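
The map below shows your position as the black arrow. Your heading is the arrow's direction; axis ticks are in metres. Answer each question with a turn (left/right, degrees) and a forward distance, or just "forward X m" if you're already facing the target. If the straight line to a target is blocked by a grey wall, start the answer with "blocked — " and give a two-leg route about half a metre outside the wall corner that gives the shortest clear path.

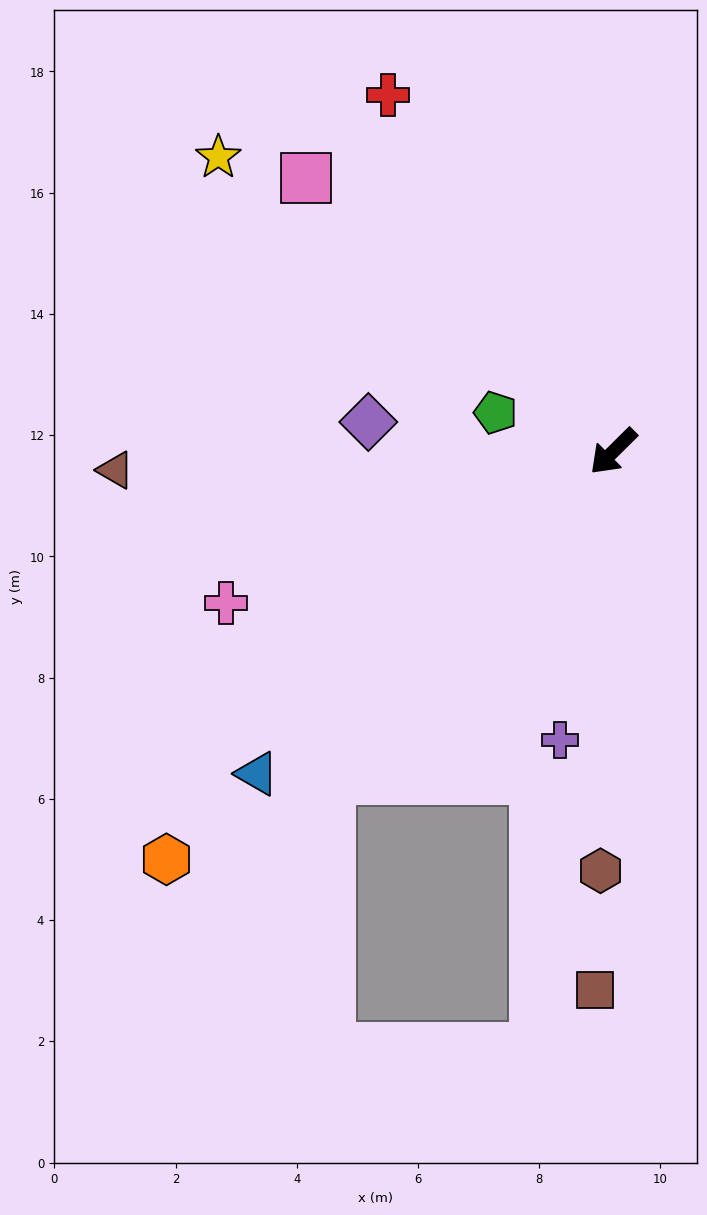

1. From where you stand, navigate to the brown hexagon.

turn left 44°, forward 6.9 m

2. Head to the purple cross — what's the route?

turn left 35°, forward 4.8 m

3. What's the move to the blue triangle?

turn right 3°, forward 7.9 m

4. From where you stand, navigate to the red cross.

turn right 102°, forward 7.0 m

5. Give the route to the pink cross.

turn right 23°, forward 6.9 m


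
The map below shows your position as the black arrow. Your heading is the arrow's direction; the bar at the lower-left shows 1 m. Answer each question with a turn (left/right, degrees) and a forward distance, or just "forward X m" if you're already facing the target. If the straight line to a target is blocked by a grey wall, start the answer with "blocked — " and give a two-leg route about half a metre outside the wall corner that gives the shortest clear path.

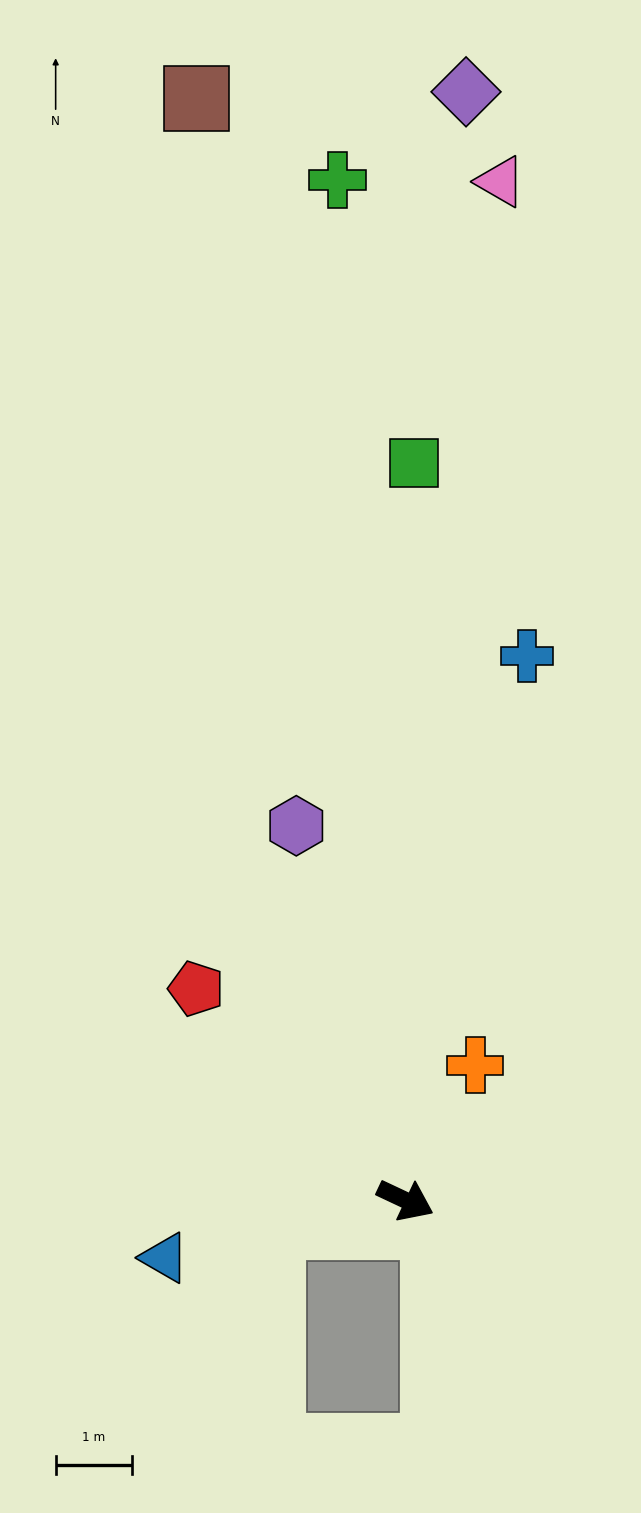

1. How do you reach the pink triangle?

turn left 110°, forward 13.3 m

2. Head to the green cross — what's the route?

turn left 119°, forward 13.3 m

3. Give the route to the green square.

turn left 115°, forward 9.6 m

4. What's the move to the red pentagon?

turn left 160°, forward 3.9 m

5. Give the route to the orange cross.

turn left 88°, forward 2.0 m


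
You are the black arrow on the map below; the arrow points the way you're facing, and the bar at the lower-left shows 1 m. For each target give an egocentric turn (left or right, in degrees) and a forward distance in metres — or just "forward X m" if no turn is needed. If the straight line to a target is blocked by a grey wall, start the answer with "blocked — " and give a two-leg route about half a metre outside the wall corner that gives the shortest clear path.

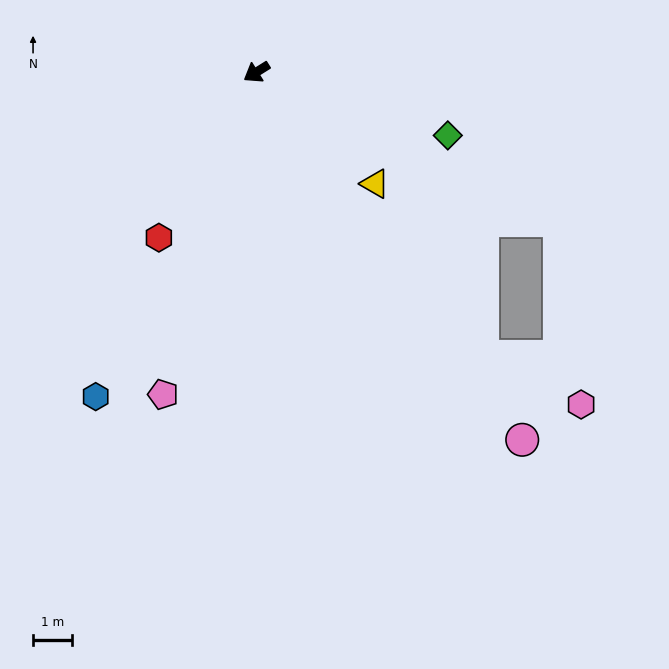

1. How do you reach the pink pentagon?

turn left 42°, forward 8.6 m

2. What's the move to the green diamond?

turn left 130°, forward 5.2 m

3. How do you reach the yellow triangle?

turn left 105°, forward 4.2 m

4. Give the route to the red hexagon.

turn left 27°, forward 4.9 m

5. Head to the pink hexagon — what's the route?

blocked — turn left 96°, forward 9.3 m, then turn left 26°, forward 2.8 m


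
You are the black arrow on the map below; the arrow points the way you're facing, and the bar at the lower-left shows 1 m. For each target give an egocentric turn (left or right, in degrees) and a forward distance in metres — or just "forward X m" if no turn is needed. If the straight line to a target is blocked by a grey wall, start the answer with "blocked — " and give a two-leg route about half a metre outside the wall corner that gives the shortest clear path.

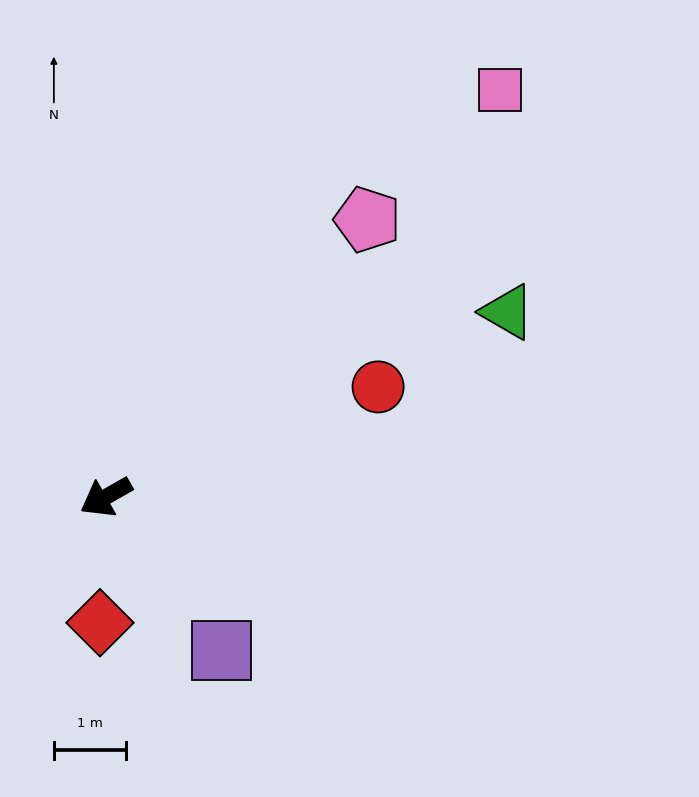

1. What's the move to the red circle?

turn left 172°, forward 4.1 m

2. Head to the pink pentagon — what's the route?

turn right 163°, forward 5.3 m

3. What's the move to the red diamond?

turn left 58°, forward 1.7 m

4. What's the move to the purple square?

turn left 97°, forward 2.7 m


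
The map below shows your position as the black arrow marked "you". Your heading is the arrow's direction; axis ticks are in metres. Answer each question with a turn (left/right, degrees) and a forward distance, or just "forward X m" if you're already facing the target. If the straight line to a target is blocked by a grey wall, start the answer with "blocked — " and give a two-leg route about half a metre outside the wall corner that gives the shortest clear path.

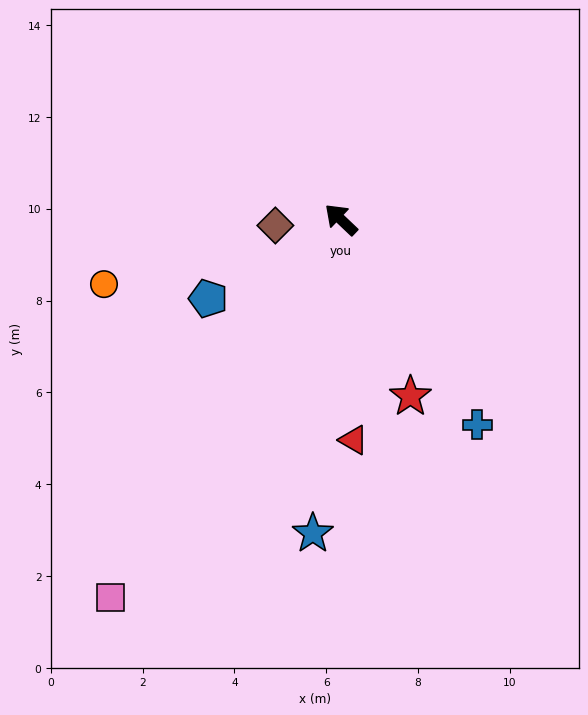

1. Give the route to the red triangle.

turn left 137°, forward 4.8 m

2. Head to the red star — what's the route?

turn left 155°, forward 4.1 m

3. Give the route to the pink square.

turn left 102°, forward 9.6 m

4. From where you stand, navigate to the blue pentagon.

turn left 74°, forward 3.4 m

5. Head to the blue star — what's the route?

turn left 128°, forward 6.9 m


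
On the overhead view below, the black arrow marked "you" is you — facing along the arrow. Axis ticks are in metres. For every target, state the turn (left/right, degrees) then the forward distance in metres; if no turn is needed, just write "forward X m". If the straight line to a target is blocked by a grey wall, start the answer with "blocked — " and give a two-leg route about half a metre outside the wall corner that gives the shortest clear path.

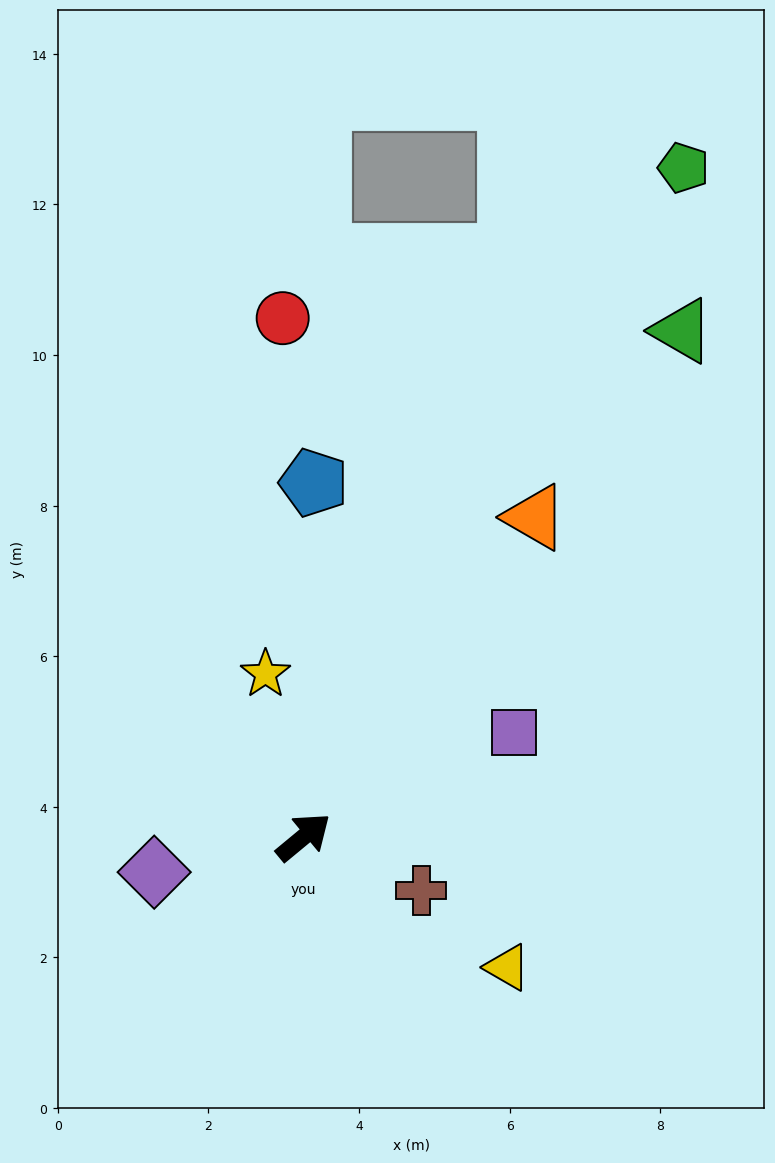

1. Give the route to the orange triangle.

turn left 15°, forward 5.2 m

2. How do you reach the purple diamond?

turn left 154°, forward 2.0 m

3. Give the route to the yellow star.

turn left 64°, forward 2.2 m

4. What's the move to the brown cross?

turn right 64°, forward 1.7 m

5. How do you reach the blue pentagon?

turn left 49°, forward 4.7 m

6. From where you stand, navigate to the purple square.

turn right 13°, forward 3.1 m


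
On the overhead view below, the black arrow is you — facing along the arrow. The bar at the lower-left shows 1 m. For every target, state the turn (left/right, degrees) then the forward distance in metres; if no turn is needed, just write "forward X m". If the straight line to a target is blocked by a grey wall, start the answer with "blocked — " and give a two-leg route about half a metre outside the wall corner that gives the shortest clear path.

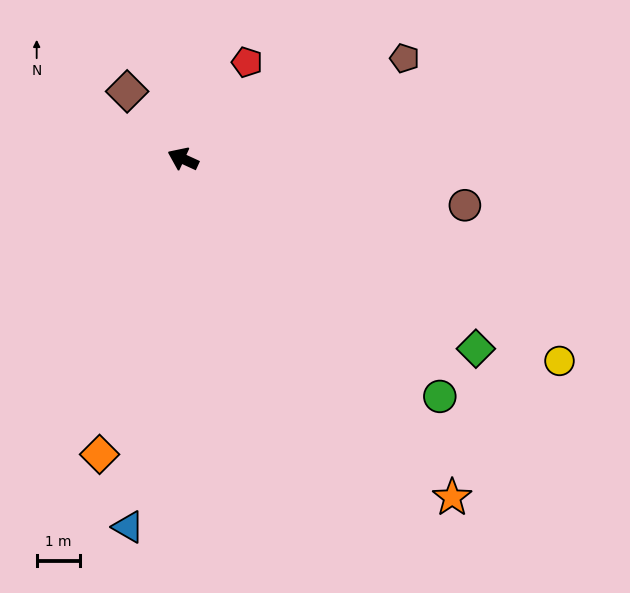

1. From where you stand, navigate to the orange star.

turn left 153°, forward 10.1 m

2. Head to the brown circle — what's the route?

turn right 165°, forward 6.7 m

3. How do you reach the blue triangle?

turn left 106°, forward 8.7 m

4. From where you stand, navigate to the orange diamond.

turn left 99°, forward 7.2 m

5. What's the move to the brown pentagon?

turn right 131°, forward 5.7 m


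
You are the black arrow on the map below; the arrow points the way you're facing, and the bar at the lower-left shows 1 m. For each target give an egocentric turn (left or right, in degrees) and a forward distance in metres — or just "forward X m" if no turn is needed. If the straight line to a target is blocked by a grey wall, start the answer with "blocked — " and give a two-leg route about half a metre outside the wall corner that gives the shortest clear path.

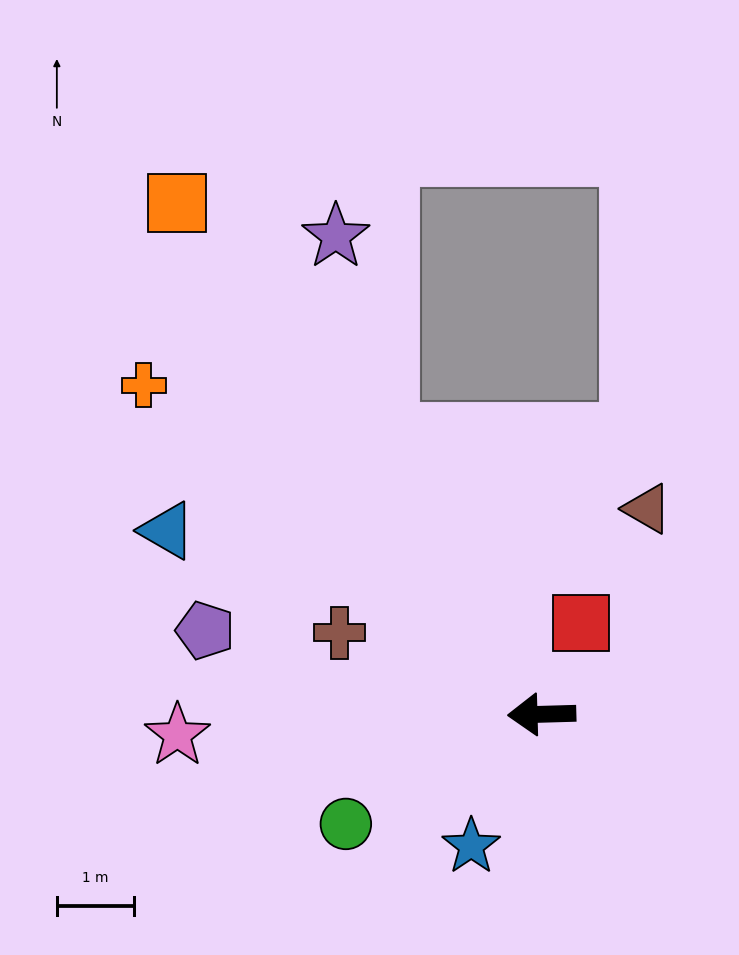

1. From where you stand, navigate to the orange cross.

turn right 41°, forward 6.7 m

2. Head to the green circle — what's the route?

turn left 28°, forward 2.9 m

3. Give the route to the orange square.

turn right 56°, forward 8.2 m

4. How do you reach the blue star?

turn left 60°, forward 2.0 m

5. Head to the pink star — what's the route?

forward 4.8 m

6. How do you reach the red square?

turn right 115°, forward 1.3 m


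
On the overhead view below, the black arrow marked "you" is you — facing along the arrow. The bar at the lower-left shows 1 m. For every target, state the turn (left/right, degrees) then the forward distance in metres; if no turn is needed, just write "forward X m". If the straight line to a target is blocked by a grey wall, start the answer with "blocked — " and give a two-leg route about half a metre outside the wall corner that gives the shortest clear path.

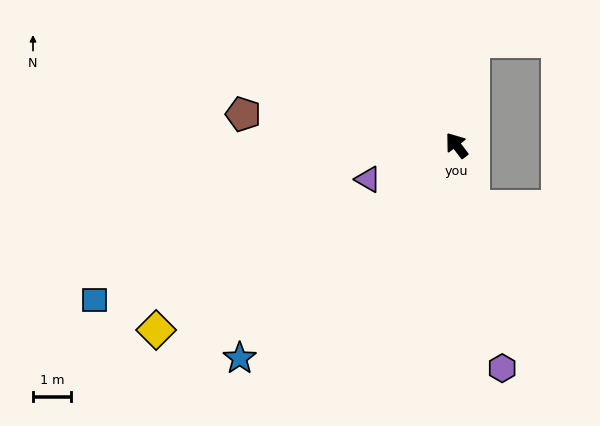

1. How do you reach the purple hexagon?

turn left 154°, forward 6.0 m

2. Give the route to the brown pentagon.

turn left 44°, forward 5.7 m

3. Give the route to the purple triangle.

turn left 74°, forward 2.5 m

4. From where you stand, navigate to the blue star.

turn left 97°, forward 8.0 m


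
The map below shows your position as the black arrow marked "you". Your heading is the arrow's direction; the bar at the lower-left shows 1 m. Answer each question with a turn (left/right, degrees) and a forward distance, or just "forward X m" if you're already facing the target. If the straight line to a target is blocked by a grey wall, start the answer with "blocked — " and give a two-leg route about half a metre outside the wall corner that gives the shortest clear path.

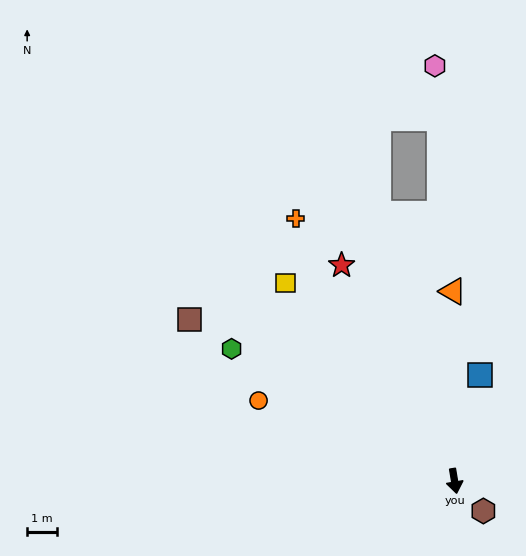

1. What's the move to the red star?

turn right 162°, forward 8.1 m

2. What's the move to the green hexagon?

turn right 130°, forward 8.6 m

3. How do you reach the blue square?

turn left 157°, forward 3.6 m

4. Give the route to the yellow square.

turn right 149°, forward 8.6 m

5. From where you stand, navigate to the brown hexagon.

turn left 34°, forward 1.4 m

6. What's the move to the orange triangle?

turn left 171°, forward 6.3 m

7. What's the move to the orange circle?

turn right 122°, forward 7.0 m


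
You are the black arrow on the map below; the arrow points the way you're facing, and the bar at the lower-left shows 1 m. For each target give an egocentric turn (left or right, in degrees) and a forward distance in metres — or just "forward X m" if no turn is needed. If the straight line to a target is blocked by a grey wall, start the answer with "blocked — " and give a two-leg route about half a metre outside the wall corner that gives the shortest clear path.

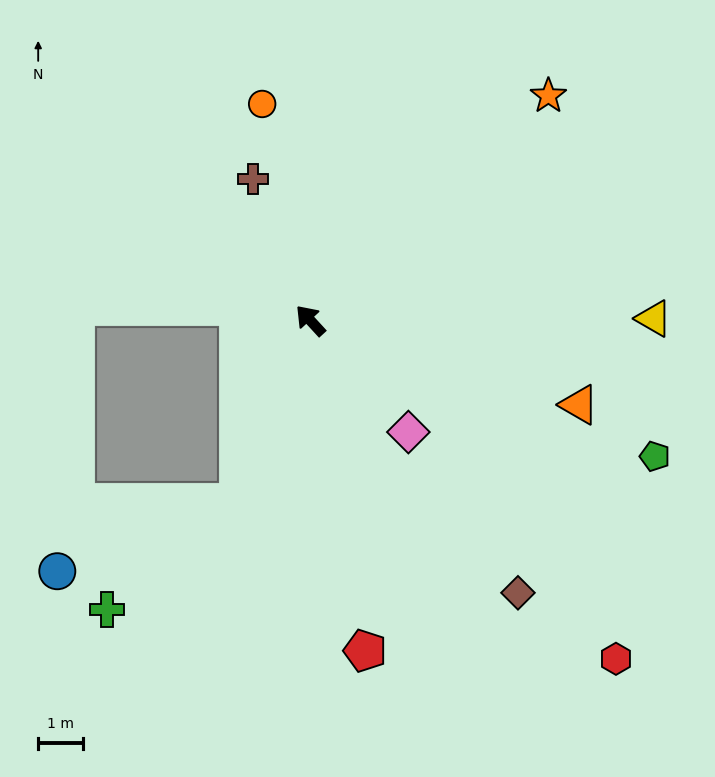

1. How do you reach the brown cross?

turn right 21°, forward 3.4 m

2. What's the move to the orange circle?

turn right 30°, forward 4.9 m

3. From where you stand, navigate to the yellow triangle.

turn right 132°, forward 7.6 m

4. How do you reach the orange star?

turn right 89°, forward 7.3 m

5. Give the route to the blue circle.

blocked — turn left 116°, forward 4.3 m, then turn right 48°, forward 4.3 m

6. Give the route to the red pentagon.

turn left 147°, forward 7.4 m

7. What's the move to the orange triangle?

turn right 150°, forward 6.3 m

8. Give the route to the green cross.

blocked — turn left 116°, forward 4.3 m, then turn right 29°, forward 3.8 m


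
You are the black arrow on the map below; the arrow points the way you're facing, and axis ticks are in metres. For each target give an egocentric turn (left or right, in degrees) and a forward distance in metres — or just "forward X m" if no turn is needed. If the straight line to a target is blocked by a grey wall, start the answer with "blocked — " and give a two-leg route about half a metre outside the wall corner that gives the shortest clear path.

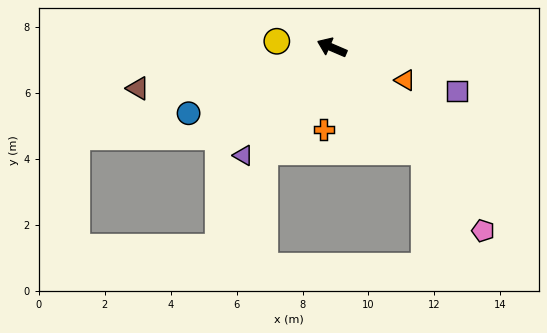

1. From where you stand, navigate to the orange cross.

turn left 108°, forward 2.5 m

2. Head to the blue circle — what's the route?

turn left 48°, forward 4.8 m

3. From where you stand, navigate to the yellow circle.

turn left 17°, forward 1.7 m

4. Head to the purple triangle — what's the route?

turn left 74°, forward 4.2 m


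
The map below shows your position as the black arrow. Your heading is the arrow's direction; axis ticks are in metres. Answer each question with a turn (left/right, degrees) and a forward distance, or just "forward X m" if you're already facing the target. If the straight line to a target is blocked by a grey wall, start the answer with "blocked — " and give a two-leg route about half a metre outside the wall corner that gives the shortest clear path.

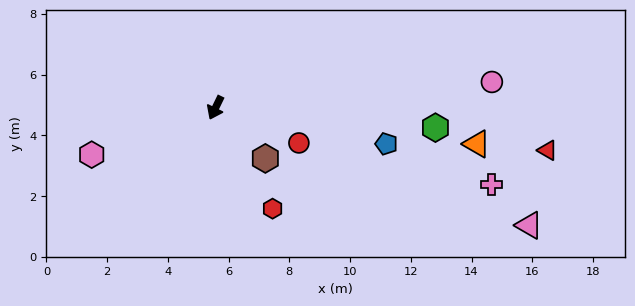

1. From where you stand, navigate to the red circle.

turn left 93°, forward 3.0 m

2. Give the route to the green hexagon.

turn left 111°, forward 7.3 m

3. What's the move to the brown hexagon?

turn left 70°, forward 2.3 m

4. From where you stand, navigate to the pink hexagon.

turn right 43°, forward 4.4 m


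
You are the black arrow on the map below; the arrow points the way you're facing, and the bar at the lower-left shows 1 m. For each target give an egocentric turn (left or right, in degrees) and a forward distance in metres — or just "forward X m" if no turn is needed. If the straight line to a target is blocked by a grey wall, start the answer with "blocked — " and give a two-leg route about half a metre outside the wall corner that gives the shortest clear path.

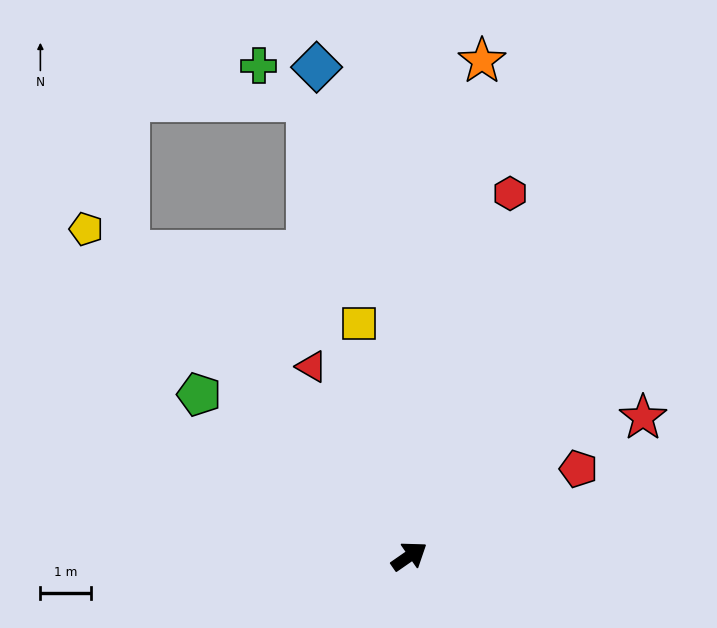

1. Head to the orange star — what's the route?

turn left 47°, forward 9.8 m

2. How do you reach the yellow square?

turn left 68°, forward 4.7 m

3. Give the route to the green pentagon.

turn left 108°, forward 5.2 m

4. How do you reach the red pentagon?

turn right 7°, forward 3.7 m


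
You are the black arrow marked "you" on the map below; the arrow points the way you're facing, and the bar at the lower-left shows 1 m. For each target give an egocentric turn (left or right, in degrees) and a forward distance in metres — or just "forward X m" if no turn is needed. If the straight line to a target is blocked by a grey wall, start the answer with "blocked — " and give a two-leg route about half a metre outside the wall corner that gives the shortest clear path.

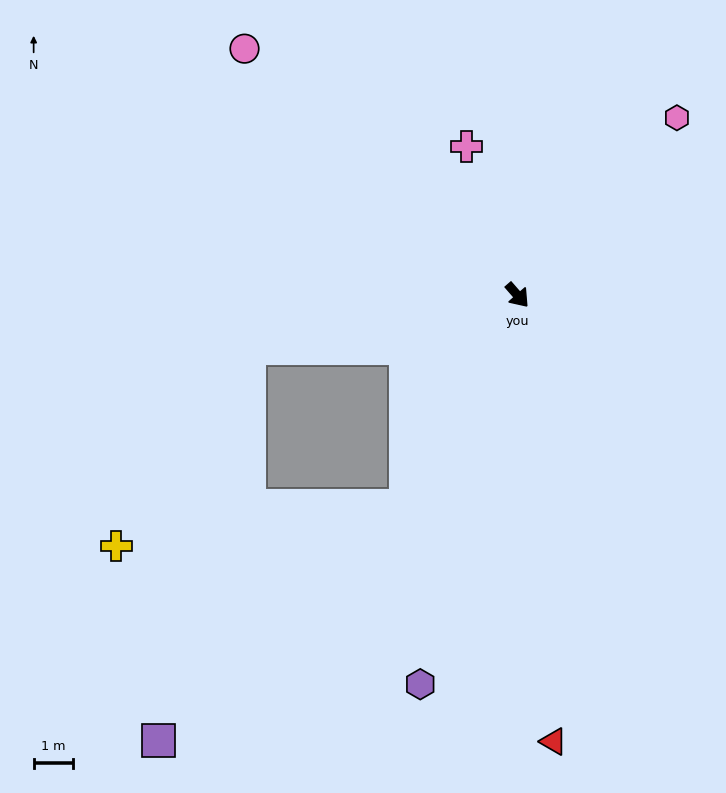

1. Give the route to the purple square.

blocked — turn right 69°, forward 6.1 m, then turn right 19°, forward 8.7 m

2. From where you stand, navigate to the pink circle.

turn right 173°, forward 9.4 m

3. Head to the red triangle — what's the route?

turn right 36°, forward 11.5 m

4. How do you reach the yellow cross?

blocked — turn right 120°, forward 7.0 m, then turn left 45°, forward 6.1 m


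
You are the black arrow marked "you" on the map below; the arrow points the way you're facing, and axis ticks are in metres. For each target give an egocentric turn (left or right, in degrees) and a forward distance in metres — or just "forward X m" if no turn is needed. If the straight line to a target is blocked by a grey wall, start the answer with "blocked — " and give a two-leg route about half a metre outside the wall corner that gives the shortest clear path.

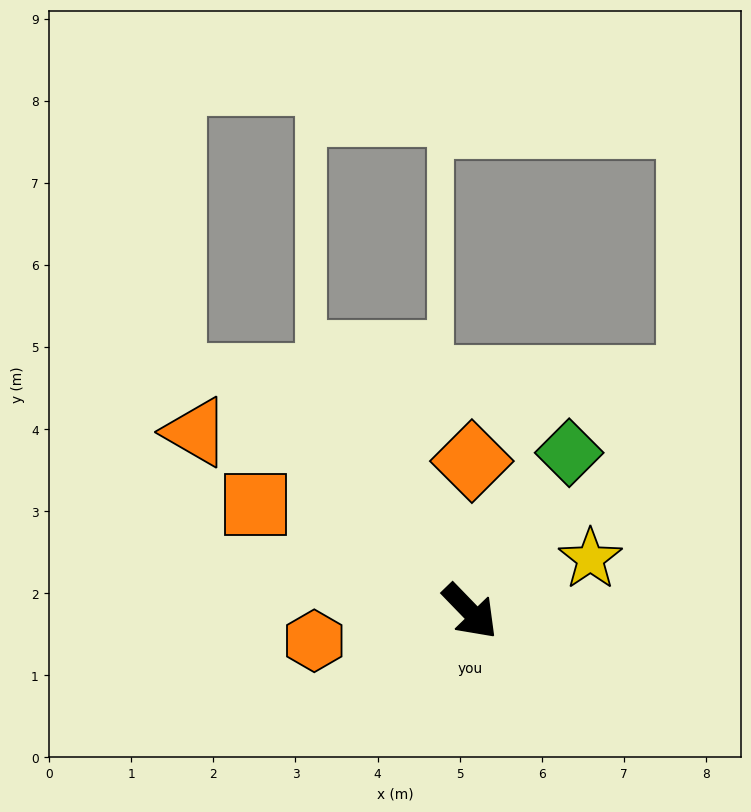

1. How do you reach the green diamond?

turn left 104°, forward 2.3 m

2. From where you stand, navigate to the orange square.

turn right 161°, forward 2.9 m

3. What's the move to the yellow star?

turn left 70°, forward 1.6 m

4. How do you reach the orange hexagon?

turn right 123°, forward 1.9 m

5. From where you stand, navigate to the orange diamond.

turn left 135°, forward 1.8 m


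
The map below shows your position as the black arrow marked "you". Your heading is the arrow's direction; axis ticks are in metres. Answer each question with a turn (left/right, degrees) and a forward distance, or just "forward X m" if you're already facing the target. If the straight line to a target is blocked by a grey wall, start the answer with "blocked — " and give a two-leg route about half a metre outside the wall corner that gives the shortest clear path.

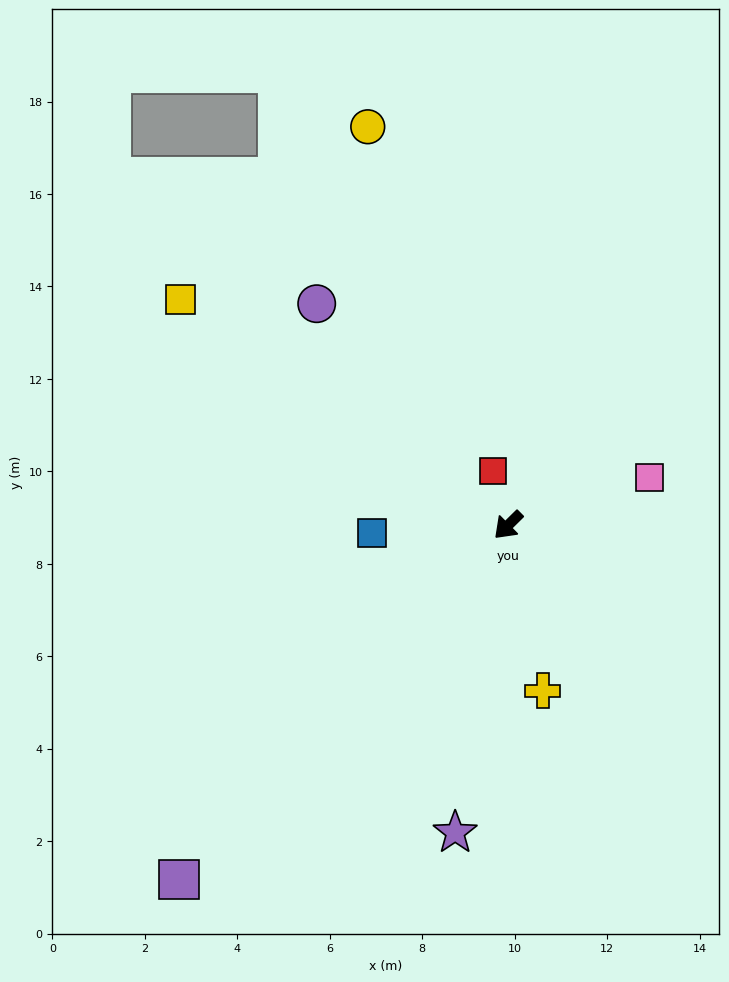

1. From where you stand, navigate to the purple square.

turn left 2°, forward 10.5 m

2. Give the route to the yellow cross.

turn left 57°, forward 3.7 m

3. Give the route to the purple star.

turn left 36°, forward 6.7 m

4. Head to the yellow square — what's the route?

turn right 79°, forward 8.6 m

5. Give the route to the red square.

turn right 119°, forward 1.2 m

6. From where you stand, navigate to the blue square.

turn right 41°, forward 2.9 m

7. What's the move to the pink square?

turn left 154°, forward 3.2 m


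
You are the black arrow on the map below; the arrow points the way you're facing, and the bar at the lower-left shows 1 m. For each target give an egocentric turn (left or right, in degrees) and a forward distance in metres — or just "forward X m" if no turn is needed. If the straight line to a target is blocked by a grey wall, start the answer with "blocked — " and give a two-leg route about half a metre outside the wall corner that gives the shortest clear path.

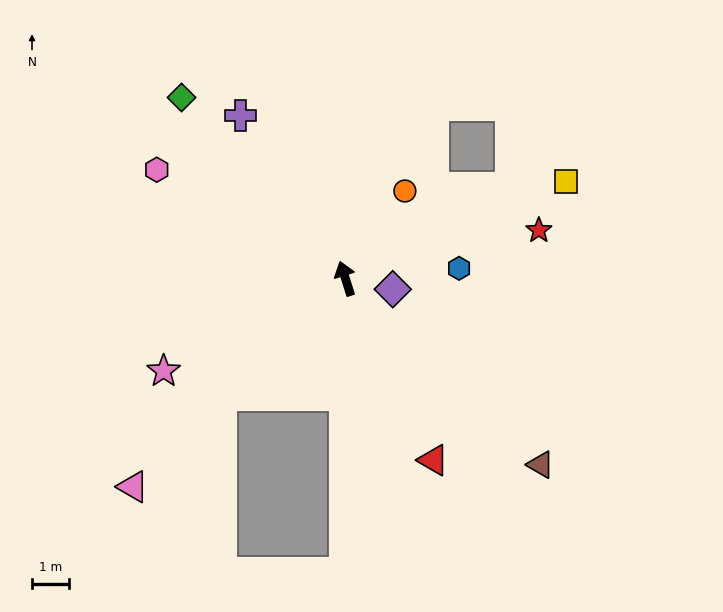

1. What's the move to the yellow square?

turn right 84°, forward 6.5 m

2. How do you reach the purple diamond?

turn right 120°, forward 1.3 m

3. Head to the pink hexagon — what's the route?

turn left 42°, forward 5.8 m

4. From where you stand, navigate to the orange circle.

turn right 52°, forward 2.8 m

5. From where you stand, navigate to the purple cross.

turn left 15°, forward 5.2 m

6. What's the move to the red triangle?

turn right 172°, forward 5.4 m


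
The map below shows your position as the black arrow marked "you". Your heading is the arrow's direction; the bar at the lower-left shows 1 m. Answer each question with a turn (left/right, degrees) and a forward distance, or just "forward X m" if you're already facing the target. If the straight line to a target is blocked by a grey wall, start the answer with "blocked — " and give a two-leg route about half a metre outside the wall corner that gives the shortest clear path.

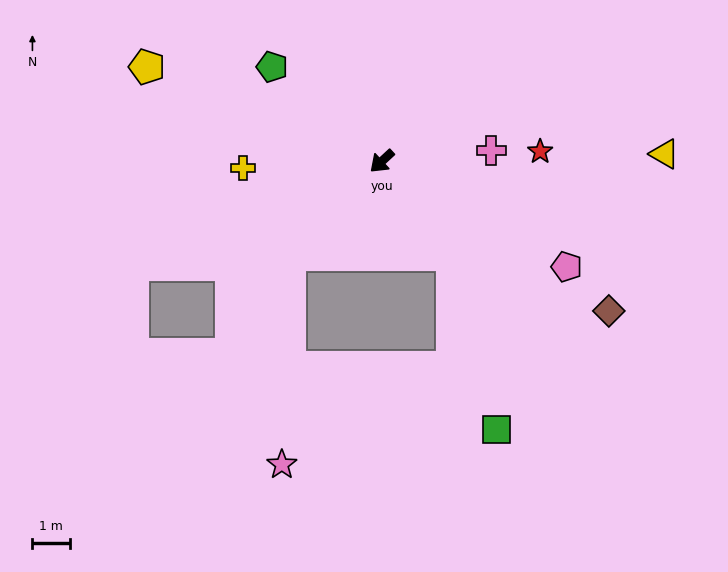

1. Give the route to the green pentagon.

turn right 83°, forward 3.8 m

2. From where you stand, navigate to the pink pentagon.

turn left 108°, forward 5.7 m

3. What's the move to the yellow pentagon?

turn right 65°, forward 6.7 m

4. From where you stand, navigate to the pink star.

blocked — turn left 3°, forward 3.5 m, then turn left 42°, forward 5.6 m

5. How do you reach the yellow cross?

turn right 40°, forward 3.7 m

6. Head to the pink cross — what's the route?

turn left 143°, forward 2.9 m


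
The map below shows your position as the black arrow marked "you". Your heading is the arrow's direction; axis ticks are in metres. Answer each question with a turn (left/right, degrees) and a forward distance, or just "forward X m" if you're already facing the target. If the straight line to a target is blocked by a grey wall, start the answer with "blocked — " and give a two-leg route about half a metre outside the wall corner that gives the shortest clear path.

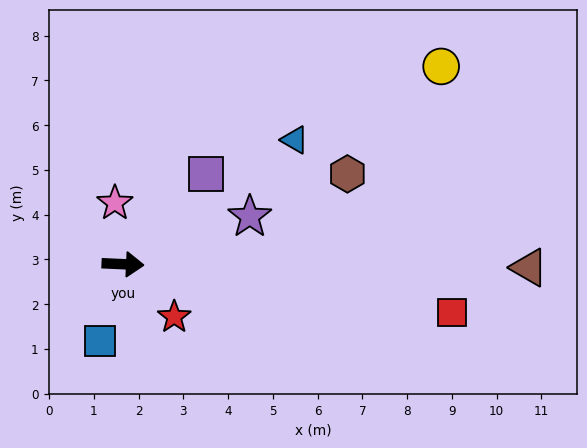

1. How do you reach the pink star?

turn left 100°, forward 1.4 m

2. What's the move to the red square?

turn right 6°, forward 7.4 m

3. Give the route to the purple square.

turn left 50°, forward 2.7 m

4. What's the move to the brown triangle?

turn left 2°, forward 9.1 m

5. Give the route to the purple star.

turn left 23°, forward 3.0 m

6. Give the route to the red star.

turn right 43°, forward 1.6 m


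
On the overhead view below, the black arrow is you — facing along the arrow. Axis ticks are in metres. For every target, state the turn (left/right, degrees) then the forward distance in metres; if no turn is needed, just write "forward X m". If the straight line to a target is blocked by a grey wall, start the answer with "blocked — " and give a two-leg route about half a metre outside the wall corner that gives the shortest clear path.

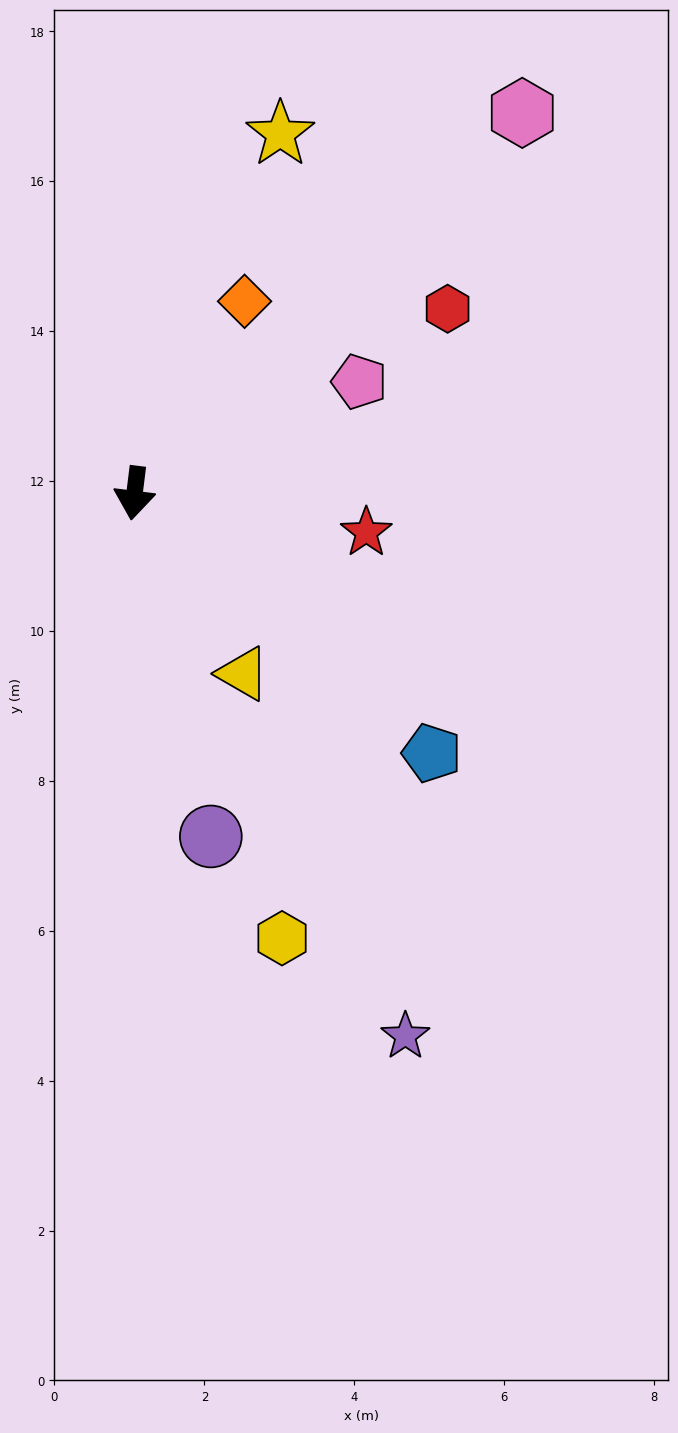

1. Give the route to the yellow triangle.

turn left 38°, forward 2.8 m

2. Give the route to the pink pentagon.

turn left 123°, forward 3.3 m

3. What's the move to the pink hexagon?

turn left 142°, forward 7.2 m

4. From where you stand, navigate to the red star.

turn left 87°, forward 3.1 m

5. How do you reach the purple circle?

turn left 20°, forward 4.7 m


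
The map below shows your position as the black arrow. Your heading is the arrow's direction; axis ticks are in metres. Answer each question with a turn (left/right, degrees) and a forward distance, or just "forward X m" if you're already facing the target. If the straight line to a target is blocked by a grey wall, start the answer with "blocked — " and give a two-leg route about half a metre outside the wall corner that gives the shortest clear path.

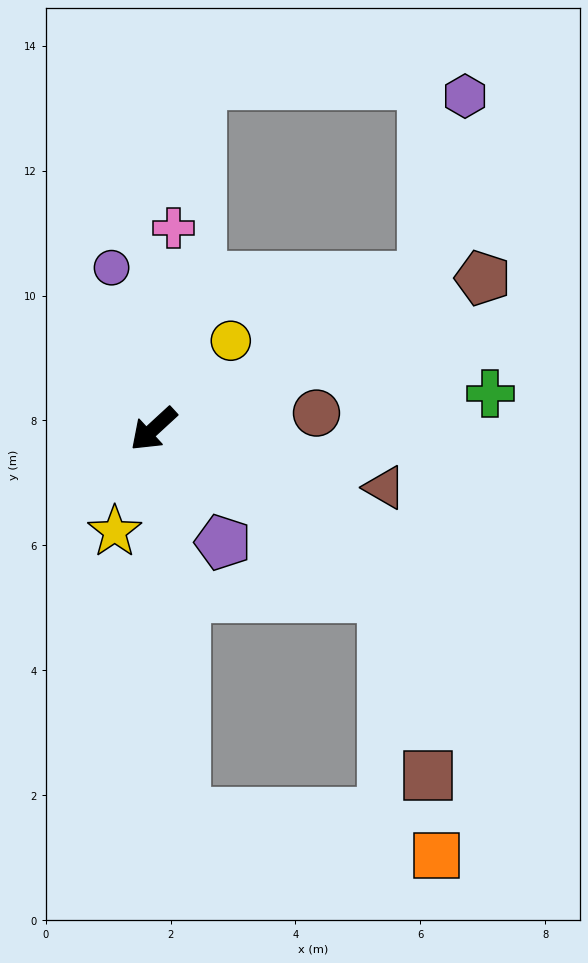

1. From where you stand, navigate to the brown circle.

turn left 143°, forward 2.6 m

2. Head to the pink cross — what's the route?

turn right 138°, forward 3.2 m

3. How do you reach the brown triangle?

turn left 123°, forward 3.8 m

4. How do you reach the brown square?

blocked — turn left 101°, forward 4.6 m, then turn right 40°, forward 3.0 m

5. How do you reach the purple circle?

turn right 118°, forward 2.7 m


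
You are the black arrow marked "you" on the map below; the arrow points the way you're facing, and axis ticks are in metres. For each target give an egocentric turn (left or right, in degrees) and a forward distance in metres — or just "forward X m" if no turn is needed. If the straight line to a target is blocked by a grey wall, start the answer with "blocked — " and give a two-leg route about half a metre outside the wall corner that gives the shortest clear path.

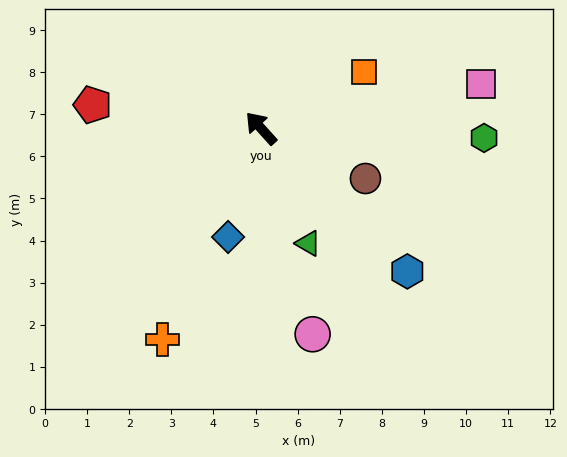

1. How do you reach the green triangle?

turn left 160°, forward 3.0 m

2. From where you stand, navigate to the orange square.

turn right 103°, forward 2.8 m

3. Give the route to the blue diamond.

turn left 121°, forward 2.7 m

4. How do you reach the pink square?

turn right 121°, forward 5.3 m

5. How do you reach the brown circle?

turn right 158°, forward 2.8 m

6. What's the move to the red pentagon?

turn left 40°, forward 4.0 m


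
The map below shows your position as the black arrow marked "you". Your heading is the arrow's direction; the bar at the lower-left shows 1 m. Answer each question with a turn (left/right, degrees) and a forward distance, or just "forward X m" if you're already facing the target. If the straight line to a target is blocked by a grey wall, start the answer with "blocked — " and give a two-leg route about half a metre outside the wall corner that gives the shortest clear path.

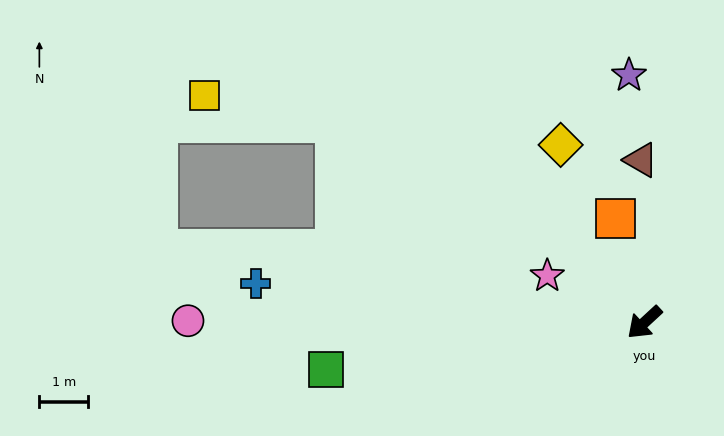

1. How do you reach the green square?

turn right 34°, forward 6.6 m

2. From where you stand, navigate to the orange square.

turn right 117°, forward 2.2 m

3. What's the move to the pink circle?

turn right 43°, forward 9.4 m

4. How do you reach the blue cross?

turn right 48°, forward 8.0 m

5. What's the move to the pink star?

turn right 68°, forward 2.2 m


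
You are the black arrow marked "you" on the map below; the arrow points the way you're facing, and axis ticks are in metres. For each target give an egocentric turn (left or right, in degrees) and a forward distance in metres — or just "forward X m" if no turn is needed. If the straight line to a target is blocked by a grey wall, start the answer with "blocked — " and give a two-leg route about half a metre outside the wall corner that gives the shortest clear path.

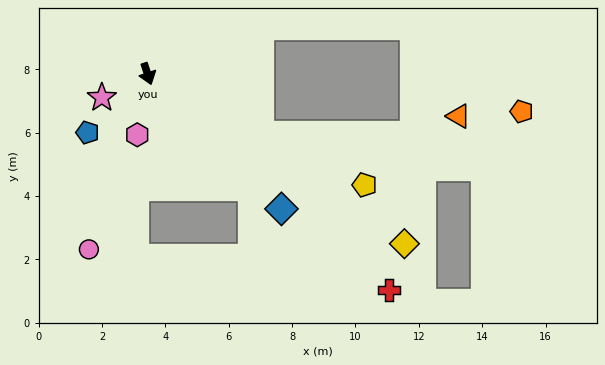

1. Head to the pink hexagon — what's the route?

turn right 28°, forward 2.0 m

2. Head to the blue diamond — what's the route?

turn left 26°, forward 6.0 m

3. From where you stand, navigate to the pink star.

turn right 81°, forward 1.6 m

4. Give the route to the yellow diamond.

turn left 38°, forward 9.7 m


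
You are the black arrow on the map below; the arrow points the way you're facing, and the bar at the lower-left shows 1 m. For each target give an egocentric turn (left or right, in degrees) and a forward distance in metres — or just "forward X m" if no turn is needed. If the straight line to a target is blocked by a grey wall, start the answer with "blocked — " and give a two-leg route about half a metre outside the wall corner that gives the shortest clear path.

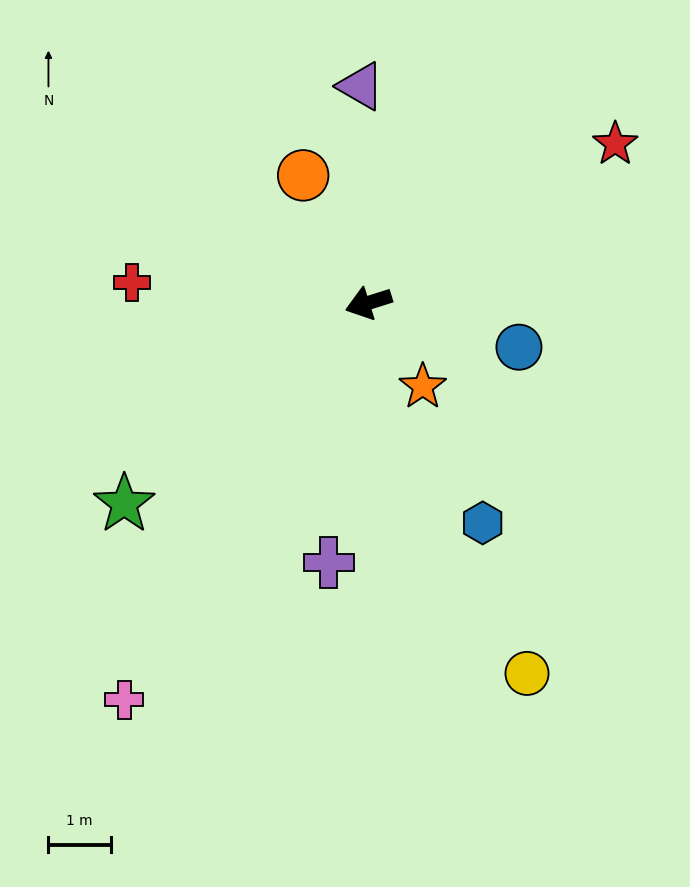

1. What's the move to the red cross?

turn right 22°, forward 3.8 m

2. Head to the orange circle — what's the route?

turn right 80°, forward 2.3 m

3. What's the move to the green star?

turn left 22°, forward 5.1 m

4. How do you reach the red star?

turn right 165°, forward 4.7 m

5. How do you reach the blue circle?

turn left 146°, forward 2.5 m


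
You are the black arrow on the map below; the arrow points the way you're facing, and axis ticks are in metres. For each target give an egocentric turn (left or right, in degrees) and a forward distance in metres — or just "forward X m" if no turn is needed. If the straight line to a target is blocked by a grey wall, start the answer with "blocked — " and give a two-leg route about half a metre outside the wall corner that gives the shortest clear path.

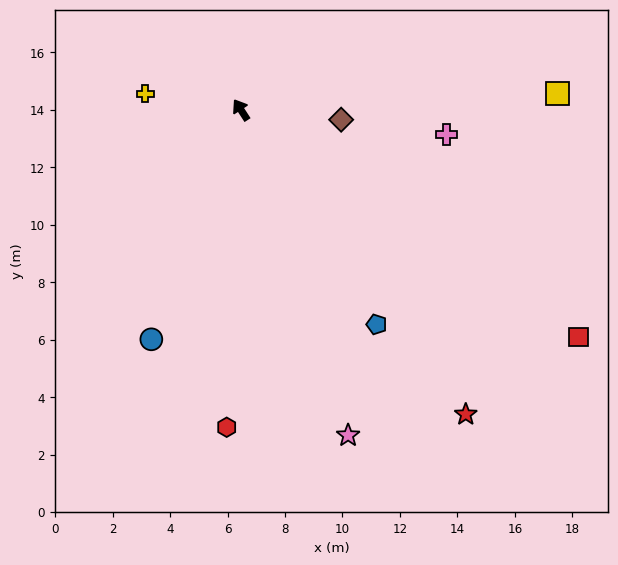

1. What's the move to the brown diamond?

turn right 129°, forward 3.5 m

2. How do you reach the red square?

turn right 157°, forward 14.2 m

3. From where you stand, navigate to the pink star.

turn left 165°, forward 11.9 m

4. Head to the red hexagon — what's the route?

turn left 145°, forward 11.1 m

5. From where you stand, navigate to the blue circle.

turn left 126°, forward 8.6 m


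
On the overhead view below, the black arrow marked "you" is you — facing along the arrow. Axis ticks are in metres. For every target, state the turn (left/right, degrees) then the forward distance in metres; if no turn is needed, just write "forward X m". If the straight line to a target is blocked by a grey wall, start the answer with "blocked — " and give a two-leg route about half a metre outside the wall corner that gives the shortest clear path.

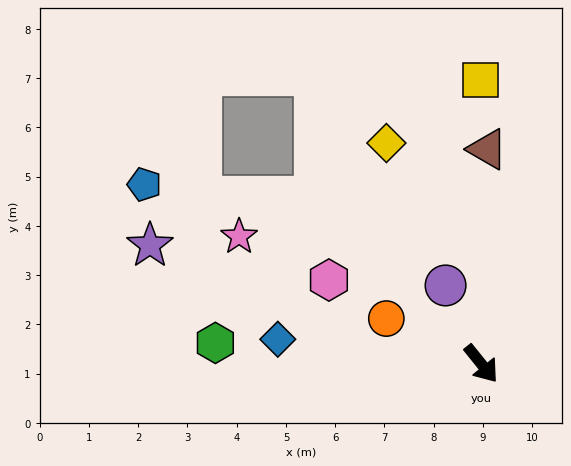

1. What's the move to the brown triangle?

turn left 140°, forward 4.4 m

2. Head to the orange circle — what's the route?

turn right 154°, forward 2.1 m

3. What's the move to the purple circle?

turn left 166°, forward 1.7 m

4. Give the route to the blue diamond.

turn right 136°, forward 4.2 m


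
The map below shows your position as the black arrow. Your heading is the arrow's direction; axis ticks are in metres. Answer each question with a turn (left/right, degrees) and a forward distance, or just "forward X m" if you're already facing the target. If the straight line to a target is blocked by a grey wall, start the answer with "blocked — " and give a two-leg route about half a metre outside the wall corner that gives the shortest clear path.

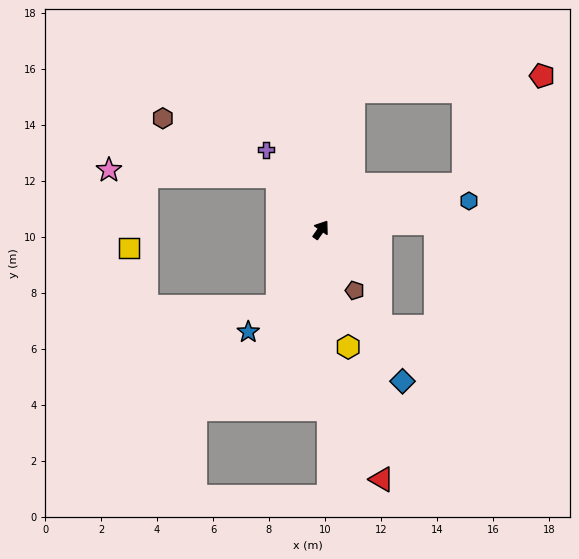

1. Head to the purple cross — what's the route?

turn left 69°, forward 3.5 m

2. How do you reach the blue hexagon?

turn right 44°, forward 5.4 m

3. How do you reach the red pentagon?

blocked — turn right 37°, forward 5.4 m, then turn left 36°, forward 4.8 m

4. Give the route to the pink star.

blocked — turn left 74°, forward 2.4 m, then turn left 49°, forward 6.0 m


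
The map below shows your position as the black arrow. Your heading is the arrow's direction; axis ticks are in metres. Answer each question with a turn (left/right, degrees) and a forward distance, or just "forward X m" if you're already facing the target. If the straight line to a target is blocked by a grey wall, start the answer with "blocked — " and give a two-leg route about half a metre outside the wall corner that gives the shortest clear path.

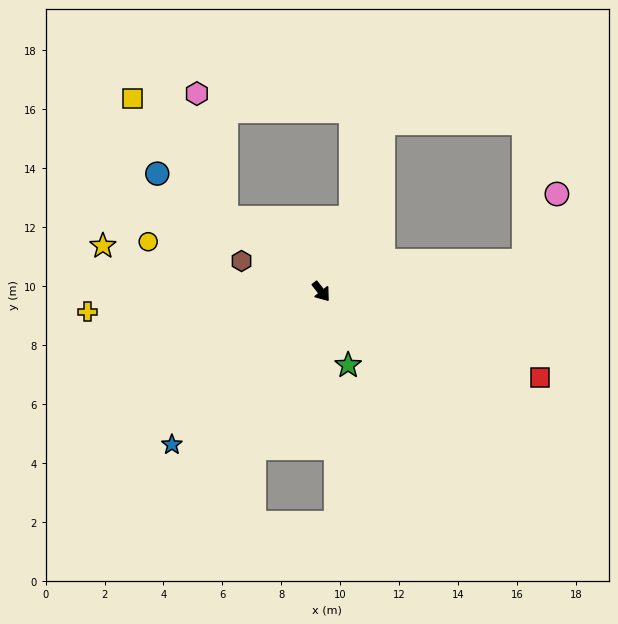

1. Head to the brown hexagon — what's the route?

turn right 149°, forward 2.9 m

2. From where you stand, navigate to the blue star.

turn right 82°, forward 7.3 m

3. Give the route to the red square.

turn left 30°, forward 8.0 m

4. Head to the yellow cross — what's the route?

turn right 123°, forward 8.0 m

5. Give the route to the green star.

turn right 18°, forward 2.7 m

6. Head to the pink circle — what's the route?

blocked — turn left 60°, forward 7.0 m, then turn left 56°, forward 2.6 m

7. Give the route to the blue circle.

turn right 164°, forward 6.8 m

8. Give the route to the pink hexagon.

blocked — turn right 166°, forward 4.1 m, then turn right 39°, forward 4.4 m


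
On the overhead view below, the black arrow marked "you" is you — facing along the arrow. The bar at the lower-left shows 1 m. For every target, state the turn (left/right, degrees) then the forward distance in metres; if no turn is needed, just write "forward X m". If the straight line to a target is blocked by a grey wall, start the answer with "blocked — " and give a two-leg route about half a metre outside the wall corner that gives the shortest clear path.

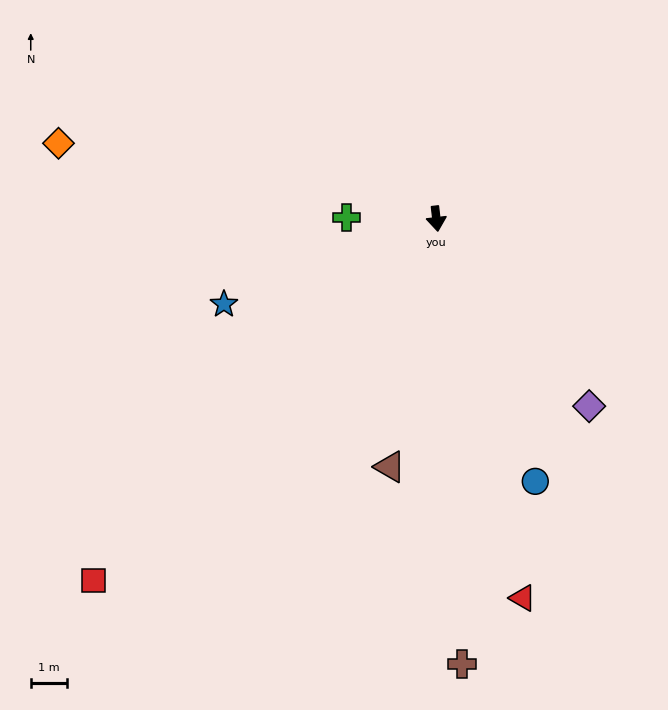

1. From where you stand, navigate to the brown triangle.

turn right 17°, forward 7.0 m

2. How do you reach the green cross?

turn right 98°, forward 2.5 m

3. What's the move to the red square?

turn right 50°, forward 13.8 m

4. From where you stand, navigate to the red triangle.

turn left 6°, forward 10.8 m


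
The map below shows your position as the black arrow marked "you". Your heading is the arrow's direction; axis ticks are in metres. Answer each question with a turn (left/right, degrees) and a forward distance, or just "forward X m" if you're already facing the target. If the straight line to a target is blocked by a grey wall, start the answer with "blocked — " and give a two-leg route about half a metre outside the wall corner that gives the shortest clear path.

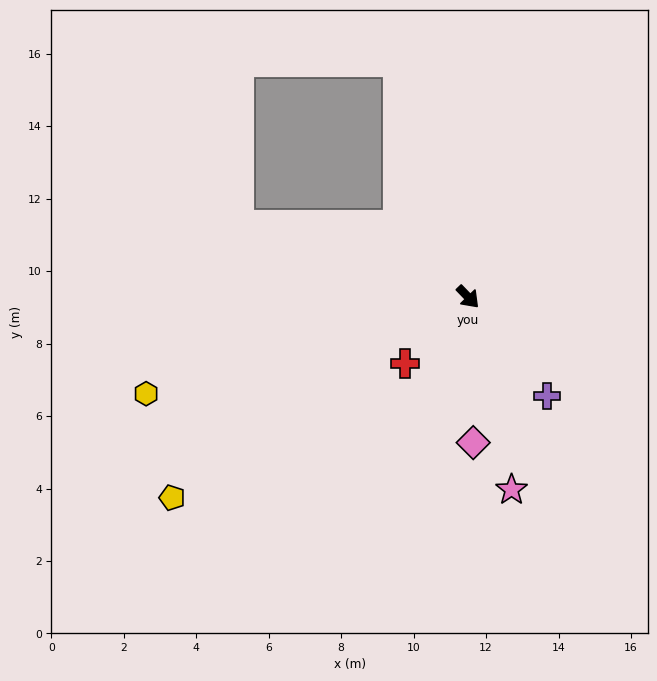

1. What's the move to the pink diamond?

turn right 42°, forward 4.0 m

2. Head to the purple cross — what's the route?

turn right 5°, forward 3.5 m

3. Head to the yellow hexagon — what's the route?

turn right 117°, forward 9.3 m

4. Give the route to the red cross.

turn right 87°, forward 2.5 m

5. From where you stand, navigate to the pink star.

turn right 31°, forward 5.5 m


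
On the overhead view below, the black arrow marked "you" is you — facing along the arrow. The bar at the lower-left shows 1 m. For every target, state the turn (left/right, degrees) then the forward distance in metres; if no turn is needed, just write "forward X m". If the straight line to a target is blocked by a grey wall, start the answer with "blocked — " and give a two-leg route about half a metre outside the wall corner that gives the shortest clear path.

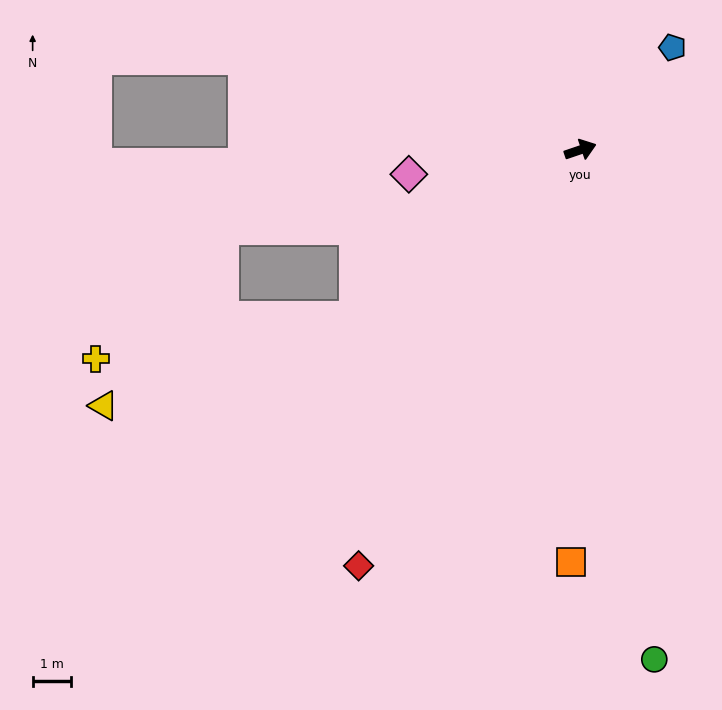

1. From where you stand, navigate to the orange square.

turn right 110°, forward 10.9 m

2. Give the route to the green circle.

turn right 101°, forward 13.6 m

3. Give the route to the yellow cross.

blocked — turn right 162°, forward 7.4 m, then turn right 28°, forward 6.9 m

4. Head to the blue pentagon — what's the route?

turn left 29°, forward 3.6 m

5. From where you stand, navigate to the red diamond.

turn right 137°, forward 12.4 m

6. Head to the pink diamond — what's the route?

turn left 169°, forward 4.6 m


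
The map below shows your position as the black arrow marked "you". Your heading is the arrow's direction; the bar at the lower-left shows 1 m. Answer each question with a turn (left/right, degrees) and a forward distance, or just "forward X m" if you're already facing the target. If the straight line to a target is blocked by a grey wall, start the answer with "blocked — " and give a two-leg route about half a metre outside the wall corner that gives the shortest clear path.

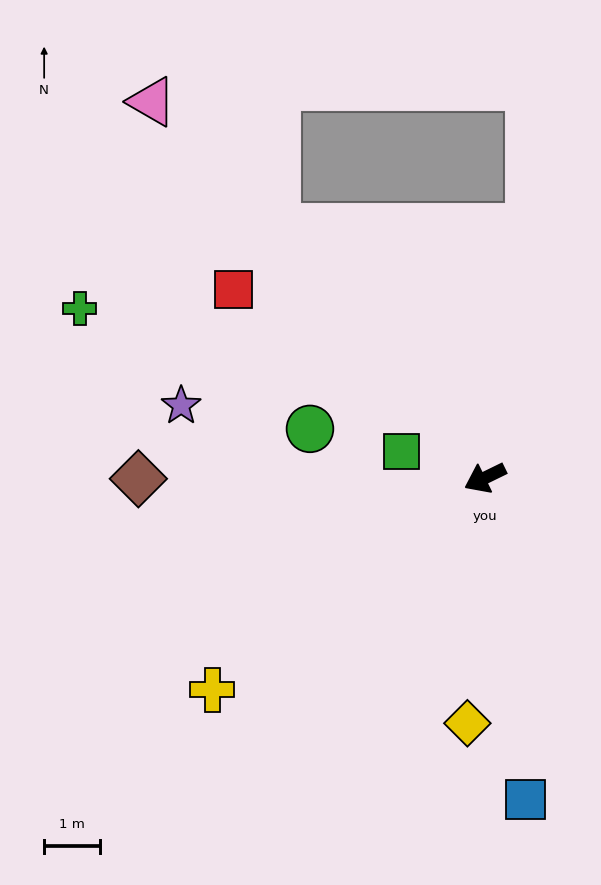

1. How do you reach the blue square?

turn left 71°, forward 5.8 m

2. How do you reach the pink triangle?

turn right 75°, forward 9.0 m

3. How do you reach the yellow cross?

turn left 12°, forward 6.2 m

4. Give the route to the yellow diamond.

turn left 60°, forward 4.4 m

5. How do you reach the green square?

turn right 43°, forward 1.6 m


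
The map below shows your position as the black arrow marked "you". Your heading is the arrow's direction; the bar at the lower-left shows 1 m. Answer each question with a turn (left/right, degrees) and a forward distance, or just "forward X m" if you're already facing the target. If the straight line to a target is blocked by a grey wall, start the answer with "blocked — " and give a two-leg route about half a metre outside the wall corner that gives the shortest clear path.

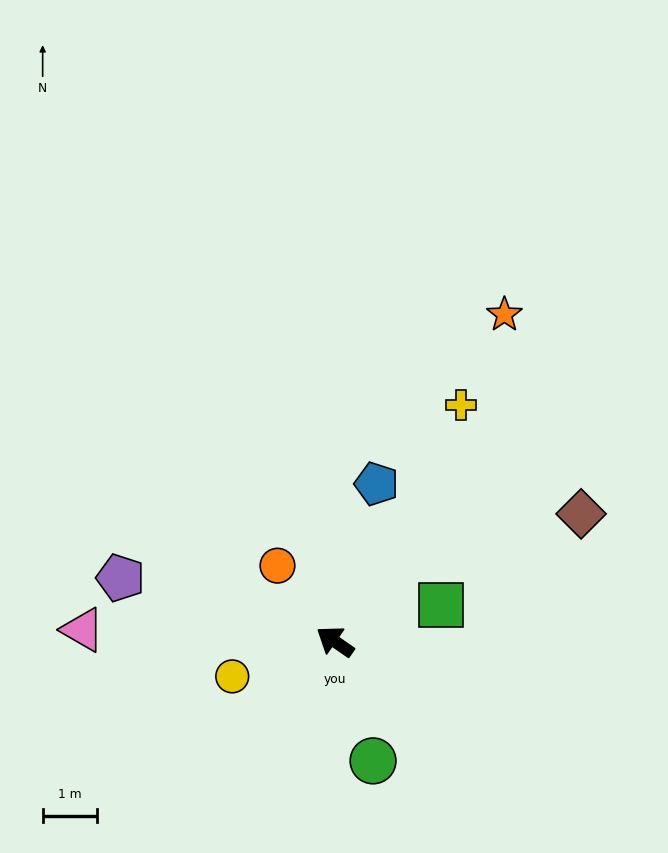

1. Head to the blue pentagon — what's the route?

turn right 70°, forward 3.0 m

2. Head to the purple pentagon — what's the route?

turn left 18°, forward 4.1 m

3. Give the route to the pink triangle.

turn left 32°, forward 4.6 m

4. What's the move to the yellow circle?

turn left 54°, forward 2.0 m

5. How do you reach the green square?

turn right 126°, forward 2.0 m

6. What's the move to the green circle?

turn left 142°, forward 2.3 m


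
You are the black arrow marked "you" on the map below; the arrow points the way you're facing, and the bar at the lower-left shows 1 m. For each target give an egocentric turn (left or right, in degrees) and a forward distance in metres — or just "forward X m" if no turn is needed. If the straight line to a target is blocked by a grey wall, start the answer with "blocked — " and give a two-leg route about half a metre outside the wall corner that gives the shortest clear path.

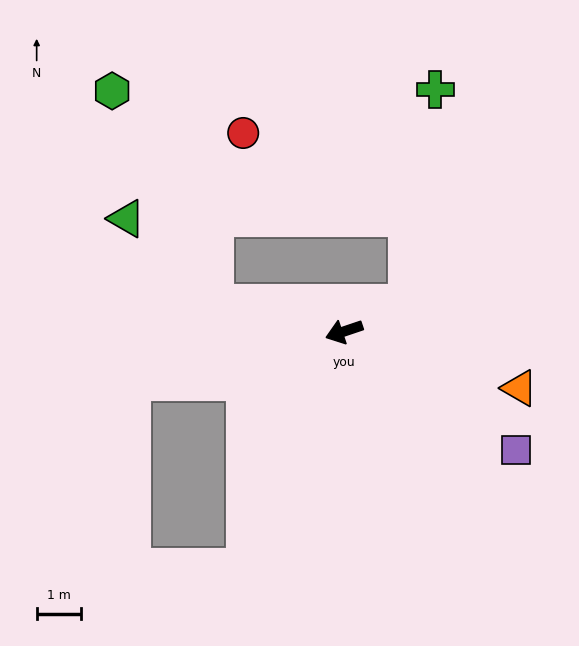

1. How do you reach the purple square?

turn left 127°, forward 4.7 m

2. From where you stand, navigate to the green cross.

blocked — turn right 174°, forward 1.5 m, then turn left 58°, forward 4.8 m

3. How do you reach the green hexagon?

blocked — turn right 31°, forward 3.0 m, then turn right 52°, forward 5.3 m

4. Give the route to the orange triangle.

turn left 143°, forward 4.1 m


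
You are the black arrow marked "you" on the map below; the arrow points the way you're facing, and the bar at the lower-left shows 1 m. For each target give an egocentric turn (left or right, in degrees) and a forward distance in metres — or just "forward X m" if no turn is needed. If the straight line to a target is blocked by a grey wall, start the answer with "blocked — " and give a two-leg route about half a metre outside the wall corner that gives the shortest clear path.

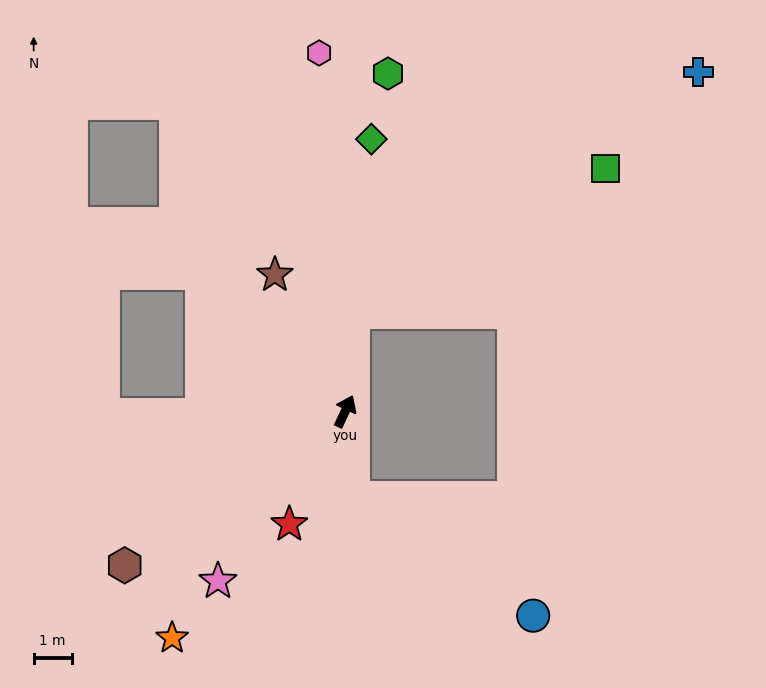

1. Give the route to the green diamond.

turn left 20°, forward 7.2 m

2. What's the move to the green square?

blocked — turn left 20°, forward 2.6 m, then turn right 55°, forward 7.6 m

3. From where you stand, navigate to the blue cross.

blocked — turn left 20°, forward 2.6 m, then turn right 50°, forward 11.1 m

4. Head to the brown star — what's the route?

turn left 52°, forward 4.0 m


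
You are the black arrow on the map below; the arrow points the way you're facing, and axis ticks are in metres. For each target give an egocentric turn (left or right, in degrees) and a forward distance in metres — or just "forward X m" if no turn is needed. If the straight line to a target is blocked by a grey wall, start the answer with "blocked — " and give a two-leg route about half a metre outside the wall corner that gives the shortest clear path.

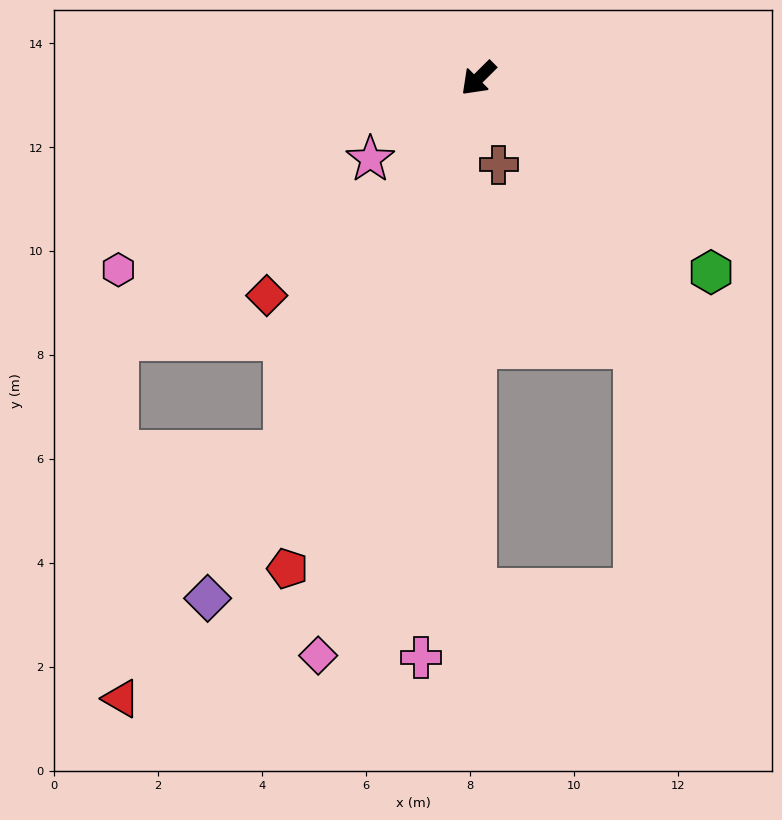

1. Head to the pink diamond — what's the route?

turn left 30°, forward 11.5 m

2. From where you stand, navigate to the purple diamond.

turn left 18°, forward 11.3 m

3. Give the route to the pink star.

turn right 8°, forward 2.6 m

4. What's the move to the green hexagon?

turn left 95°, forward 5.8 m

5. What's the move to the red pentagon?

turn left 24°, forward 10.1 m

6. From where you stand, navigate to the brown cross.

turn left 58°, forward 1.7 m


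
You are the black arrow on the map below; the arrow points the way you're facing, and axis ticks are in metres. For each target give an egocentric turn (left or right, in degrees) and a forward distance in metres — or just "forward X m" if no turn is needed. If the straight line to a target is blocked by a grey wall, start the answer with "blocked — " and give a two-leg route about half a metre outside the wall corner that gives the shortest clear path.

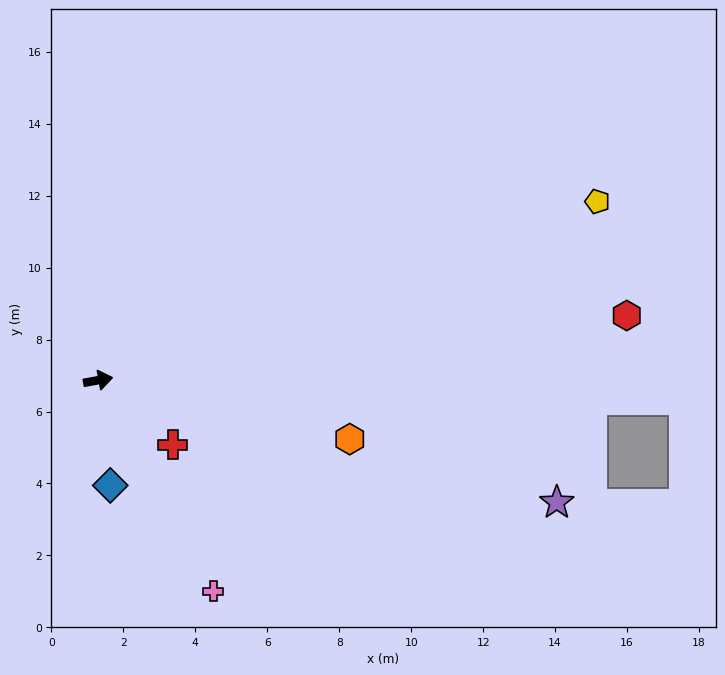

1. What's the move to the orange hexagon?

turn right 23°, forward 7.2 m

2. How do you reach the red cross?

turn right 51°, forward 2.7 m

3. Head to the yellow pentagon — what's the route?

turn left 9°, forward 14.7 m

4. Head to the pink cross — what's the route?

turn right 72°, forward 6.7 m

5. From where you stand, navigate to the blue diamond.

turn right 94°, forward 2.9 m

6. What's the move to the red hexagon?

turn right 3°, forward 14.8 m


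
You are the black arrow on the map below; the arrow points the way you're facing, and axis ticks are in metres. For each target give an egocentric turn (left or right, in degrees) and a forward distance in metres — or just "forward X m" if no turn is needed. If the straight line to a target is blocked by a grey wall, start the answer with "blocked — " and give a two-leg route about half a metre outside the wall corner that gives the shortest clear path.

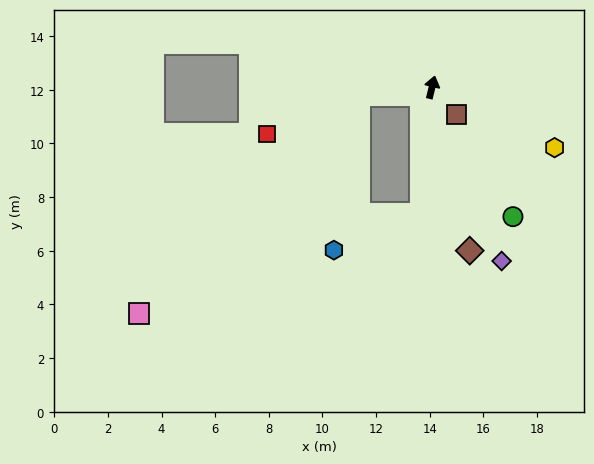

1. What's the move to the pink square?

blocked — turn left 109°, forward 2.8 m, then turn left 40°, forward 11.6 m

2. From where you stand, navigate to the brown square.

turn right 125°, forward 1.4 m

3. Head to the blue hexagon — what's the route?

blocked — turn right 171°, forward 4.8 m, then turn right 63°, forward 3.5 m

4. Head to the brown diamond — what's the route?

turn right 153°, forward 6.3 m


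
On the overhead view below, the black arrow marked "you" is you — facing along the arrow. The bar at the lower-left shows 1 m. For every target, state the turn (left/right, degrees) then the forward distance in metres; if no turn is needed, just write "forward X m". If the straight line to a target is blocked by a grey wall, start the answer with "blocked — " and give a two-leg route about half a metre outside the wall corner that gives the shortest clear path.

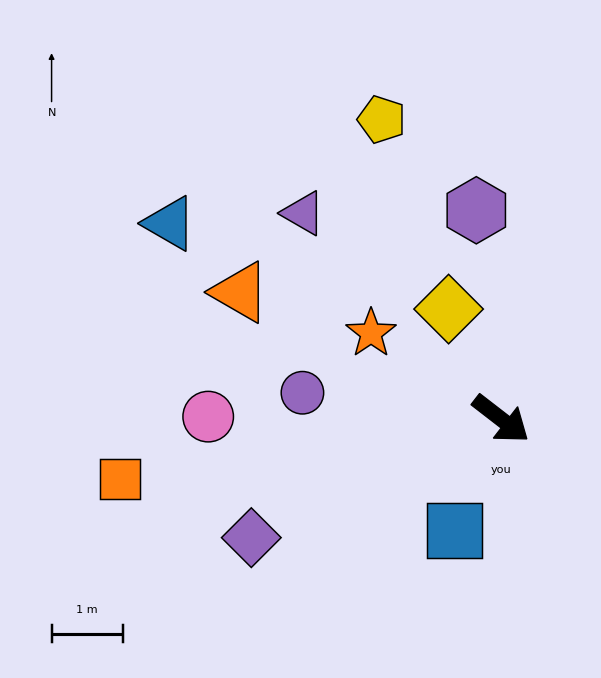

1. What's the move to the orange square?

turn right 133°, forward 5.4 m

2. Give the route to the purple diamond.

turn right 117°, forward 3.9 m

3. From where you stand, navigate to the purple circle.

turn right 150°, forward 2.8 m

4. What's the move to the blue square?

turn right 75°, forward 1.7 m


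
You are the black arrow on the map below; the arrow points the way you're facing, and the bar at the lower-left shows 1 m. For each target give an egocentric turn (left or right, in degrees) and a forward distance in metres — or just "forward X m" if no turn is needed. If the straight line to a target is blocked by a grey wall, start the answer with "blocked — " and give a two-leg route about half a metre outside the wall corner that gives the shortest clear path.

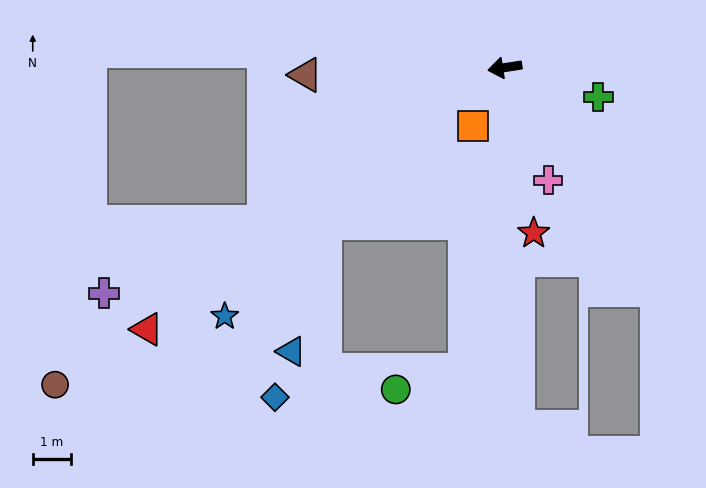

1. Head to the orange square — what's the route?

turn left 52°, forward 1.7 m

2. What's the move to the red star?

turn left 91°, forward 4.4 m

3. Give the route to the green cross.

turn left 154°, forward 2.5 m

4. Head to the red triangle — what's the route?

turn left 27°, forward 11.5 m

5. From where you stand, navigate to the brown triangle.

turn right 7°, forward 5.2 m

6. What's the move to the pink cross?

turn left 102°, forward 3.1 m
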